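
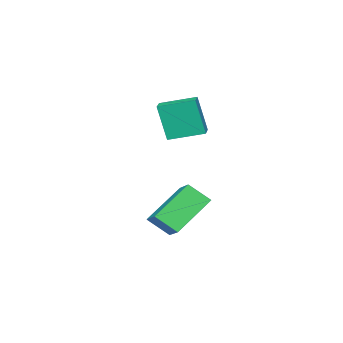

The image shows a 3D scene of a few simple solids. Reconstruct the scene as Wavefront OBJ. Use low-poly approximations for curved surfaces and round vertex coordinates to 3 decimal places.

v -1.406 0.62 -2.383
v -1.035 -0.162 -1.641
v -0.796 1.419 -1.846
v -0.425 0.637 -1.103
v 0.185 0.223 -3.597
v 0.556 -0.559 -2.854
v 0.795 1.022 -3.059
v 1.166 0.24 -2.317
v -1.954 -1.289 0.59
v -1.881 -1.719 2.233
v -2.696 -0.036 0.951
v -2.624 -0.467 2.594
v -1.216 -0.873 0.666
v -1.144 -1.304 2.309
v -1.959 0.379 1.027
v -1.886 -0.051 2.67
f 2 4 1
f 5 2 1
f 1 4 3
f 3 5 1
f 2 8 4
f 6 2 5
f 6 8 2
f 4 8 3
f 7 5 3
f 3 8 7
f 7 6 5
f 8 6 7
f 10 12 9
f 13 10 9
f 9 12 11
f 11 13 9
f 10 16 12
f 14 10 13
f 14 16 10
f 12 16 11
f 15 13 11
f 11 16 15
f 15 14 13
f 16 14 15



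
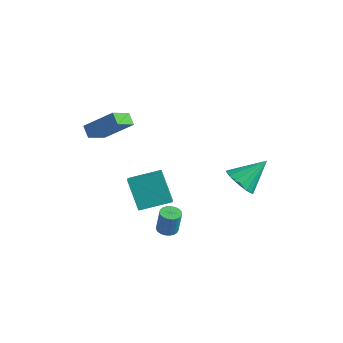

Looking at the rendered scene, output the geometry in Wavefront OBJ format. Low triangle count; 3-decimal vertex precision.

v -4.089 -1.735 1.441
v -3.925 -3.03 2.18
v -4.738 -1.528 1.949
v -4.573 -2.823 2.688
v -2.707 -0.777 2.812
v -2.542 -2.072 3.551
v -3.355 -0.57 3.32
v -3.191 -1.865 4.059
v -0.065 -0.701 -4.581
v 0.481 -1.007 -4.652
v 0.711 -0.945 -3.15
v 0.165 -0.639 -3.079
v 0.556 -0.757 -4.673
v 0.786 -0.695 -3.172
v 0.523 -0.497 -4.679
v 0.753 -0.435 -3.178
v 0.388 -0.273 -4.668
v 0.619 -0.21 -3.167
v 0.176 -0.122 -4.642
v 0.406 -0.06 -3.14
v -0.079 -0.072 -4.605
v 0.151 -0.009 -3.103
v -0.331 -0.13 -4.564
v -0.101 -0.068 -3.062
v -0.537 -0.287 -4.525
v -0.307 -0.225 -3.024
v -0.661 -0.516 -4.497
v -0.431 -0.454 -2.996
v -0.683 -0.777 -4.483
v -0.453 -0.715 -2.982
v -0.597 -1.024 -4.486
v -0.367 -0.962 -2.984
v -0.42 -1.216 -4.505
v -0.19 -1.154 -3.004
v -0.181 -1.319 -4.537
v 0.049 -1.257 -3.036
v 0.078 -1.315 -4.577
v 0.308 -1.252 -3.076
v 0.312 -1.204 -4.618
v 0.542 -1.142 -3.116
v -4.59 0.304 -3.393
v -3.991 -0.225 -2.98
v -3.509 1.931 -2.878
v -2.91 1.402 -2.464
v -3.45 0.138 -5.256
v -2.851 -0.391 -4.842
v -2.369 1.765 -4.74
v -1.77 1.236 -4.327
v 1.71 3.119 -1.543
v 2.426 2.458 -1.099
v 2.27 4.641 -0.177
v 2.678 2.673 -1.442
v 2.738 2.976 -1.804
v 2.594 3.307 -2.115
v 2.276 3.601 -2.312
v 1.845 3.799 -2.357
v 1.388 3.863 -2.24
v 0.994 3.779 -1.986
v 0.743 3.564 -1.643
v 0.683 3.261 -1.281
v 0.826 2.93 -0.97
v 1.145 2.636 -0.773
v 1.575 2.438 -0.728
v 2.033 2.375 -0.845
f 2 4 1
f 5 2 1
f 1 4 3
f 3 5 1
f 2 8 4
f 6 2 5
f 6 8 2
f 4 8 3
f 7 5 3
f 3 8 7
f 7 6 5
f 8 6 7
f 10 9 13
f 10 13 11
f 11 13 14
f 11 14 12
f 13 9 15
f 13 15 14
f 14 15 16
f 14 16 12
f 15 9 17
f 15 17 16
f 16 17 18
f 16 18 12
f 17 9 19
f 17 19 18
f 18 19 20
f 18 20 12
f 19 9 21
f 19 21 20
f 20 21 22
f 20 22 12
f 21 9 23
f 21 23 22
f 22 23 24
f 22 24 12
f 23 9 25
f 23 25 24
f 24 25 26
f 24 26 12
f 25 9 27
f 25 27 26
f 26 27 28
f 26 28 12
f 27 9 29
f 27 29 28
f 28 29 30
f 28 30 12
f 29 9 31
f 29 31 30
f 30 31 32
f 30 32 12
f 31 9 33
f 31 33 32
f 32 33 34
f 32 34 12
f 33 9 35
f 33 35 34
f 34 35 36
f 34 36 12
f 35 9 37
f 35 37 36
f 36 37 38
f 36 38 12
f 37 9 39
f 37 39 38
f 38 39 40
f 38 40 12
f 39 9 10
f 39 10 40
f 40 10 11
f 40 11 12
f 42 44 41
f 45 42 41
f 41 44 43
f 43 45 41
f 42 48 44
f 46 42 45
f 46 48 42
f 44 48 43
f 47 45 43
f 43 48 47
f 47 46 45
f 48 46 47
f 50 49 52
f 50 52 51
f 52 49 53
f 52 53 51
f 53 49 54
f 53 54 51
f 54 49 55
f 54 55 51
f 55 49 56
f 55 56 51
f 56 49 57
f 56 57 51
f 57 49 58
f 57 58 51
f 58 49 59
f 58 59 51
f 59 49 60
f 59 60 51
f 60 49 61
f 60 61 51
f 61 49 62
f 61 62 51
f 62 49 63
f 62 63 51
f 63 49 64
f 63 64 51
f 64 49 50
f 64 50 51



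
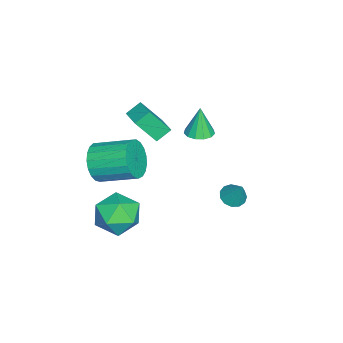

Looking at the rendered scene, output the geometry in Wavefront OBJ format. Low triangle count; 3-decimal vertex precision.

v -2.072 -1.517 -1.558
v -1.804 -2.398 -0.311
v -2.554 -0.999 -1.088
v -2.287 -1.88 0.159
v -1.113 -0.86 -1.299
v -0.846 -1.741 -0.052
v -1.596 -0.342 -0.829
v -1.328 -1.223 0.418
v -1 1.03 -0.208
v -0.347 1.002 -0.117
v -1.2 1.01 1.228
v -0.436 1.363 -0.125
v -0.705 1.618 -0.159
v -1.067 1.686 -0.209
v -1.408 1.546 -0.258
v -1.619 1.242 -0.292
v -1.634 0.87 -0.299
v -1.447 0.549 -0.277
v -1.118 0.381 -0.233
v -0.752 0.418 -0.182
v -0.464 0.65 -0.138
v 2.615 3.293 -0.77
v 3.143 3.343 -1.005
v 3.045 3.747 0.29
v 2.989 3.625 -1.064
v 2.716 3.802 -1.029
v 2.412 3.817 -0.912
v 2.171 3.666 -0.749
v 2.072 3.397 -0.594
v 2.145 3.094 -0.494
v 2.368 2.855 -0.482
v 2.668 2.755 -0.561
v 2.952 2.826 -0.706
v 3.129 3.045 -0.872
v 2.373 -1.208 -2.59
v 3.18 -0.528 -2.949
v 3.6 -2.212 -1.731
v 4.407 -1.532 -2.09
v 3.669 -1.172 -1.337
v 2.911 -0.551 -1.868
v 3.869 -2.189 -2.812
v 3.111 -1.568 -3.343
v 4.105 -1.134 -3.086
v 3.981 -0.506 -2.174
v 2.799 -2.234 -2.506
v 2.675 -1.606 -1.594
v 2.268 -2.483 -0.153
v 2.627 -2.805 0.676
v 2.672 -1.139 1.303
v 2.312 -0.817 0.473
v 2.958 -2.734 0.465
v 3.003 -1.068 1.091
v 3.17 -2.619 0.146
v 3.214 -0.954 0.773
v 3.225 -2.481 -0.225
v 3.27 -0.816 0.402
v 3.115 -2.344 -0.583
v 3.16 -0.678 0.044
v 2.858 -2.23 -0.867
v 2.903 -0.565 -0.24
v 2.5 -2.16 -1.027
v 2.544 -0.495 -0.401
v 2.101 -2.146 -1.037
v 2.145 -0.48 -0.41
v 1.731 -2.19 -0.893
v 1.775 -0.524 -0.267
v 1.454 -2.285 -0.622
v 1.498 -0.619 0.005
v 1.317 -2.414 -0.27
v 1.362 -0.748 0.357
v 1.345 -2.554 0.103
v 1.39 -0.889 0.729
v 1.533 -2.683 0.431
v 1.577 -1.017 1.057
v 1.847 -2.777 0.658
v 1.892 -1.111 1.285
v 2.234 -2.82 0.745
v 2.279 -1.154 1.372
f 2 4 1
f 5 2 1
f 1 4 3
f 3 5 1
f 2 8 4
f 6 2 5
f 6 8 2
f 4 8 3
f 7 5 3
f 3 8 7
f 7 6 5
f 8 6 7
f 10 9 12
f 10 12 11
f 12 9 13
f 12 13 11
f 13 9 14
f 13 14 11
f 14 9 15
f 14 15 11
f 15 9 16
f 15 16 11
f 16 9 17
f 16 17 11
f 17 9 18
f 17 18 11
f 18 9 19
f 18 19 11
f 19 9 20
f 19 20 11
f 20 9 21
f 20 21 11
f 21 9 10
f 21 10 11
f 23 22 25
f 23 25 24
f 25 22 26
f 25 26 24
f 26 22 27
f 26 27 24
f 27 22 28
f 27 28 24
f 28 22 29
f 28 29 24
f 29 22 30
f 29 30 24
f 30 22 31
f 30 31 24
f 31 22 32
f 31 32 24
f 32 22 33
f 32 33 24
f 33 22 34
f 33 34 24
f 34 22 23
f 34 23 24
f 35 46 40
f 35 40 36
f 35 36 42
f 35 42 45
f 35 45 46
f 36 40 44
f 40 46 39
f 46 45 37
f 45 42 41
f 42 36 43
f 38 44 39
f 38 39 37
f 38 37 41
f 38 41 43
f 38 43 44
f 39 44 40
f 37 39 46
f 41 37 45
f 43 41 42
f 44 43 36
f 48 47 51
f 48 51 49
f 49 51 52
f 49 52 50
f 51 47 53
f 51 53 52
f 52 53 54
f 52 54 50
f 53 47 55
f 53 55 54
f 54 55 56
f 54 56 50
f 55 47 57
f 55 57 56
f 56 57 58
f 56 58 50
f 57 47 59
f 57 59 58
f 58 59 60
f 58 60 50
f 59 47 61
f 59 61 60
f 60 61 62
f 60 62 50
f 61 47 63
f 61 63 62
f 62 63 64
f 62 64 50
f 63 47 65
f 63 65 64
f 64 65 66
f 64 66 50
f 65 47 67
f 65 67 66
f 66 67 68
f 66 68 50
f 67 47 69
f 67 69 68
f 68 69 70
f 68 70 50
f 69 47 71
f 69 71 70
f 70 71 72
f 70 72 50
f 71 47 73
f 71 73 72
f 72 73 74
f 72 74 50
f 73 47 75
f 73 75 74
f 74 75 76
f 74 76 50
f 75 47 77
f 75 77 76
f 76 77 78
f 76 78 50
f 77 47 48
f 77 48 78
f 78 48 49
f 78 49 50



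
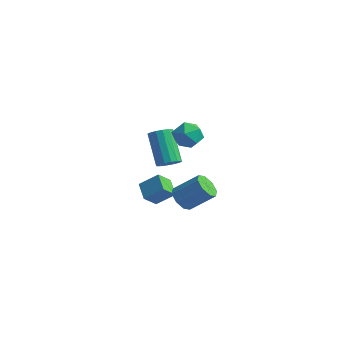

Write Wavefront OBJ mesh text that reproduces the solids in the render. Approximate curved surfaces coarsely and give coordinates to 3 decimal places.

v 2.238 -3.021 -0.579
v 2.793 -3.522 -0.801
v 3.877 -2.801 0.277
v 3.322 -2.299 0.499
v 2.789 -3.024 -1.131
v 3.873 -2.303 -0.053
v 2.463 -2.524 -1.137
v 3.547 -1.803 -0.059
v 2.005 -2.315 -0.816
v 3.089 -1.594 0.261
v 1.683 -2.519 -0.357
v 2.767 -1.798 0.721
v 1.687 -3.017 -0.027
v 2.771 -2.296 1.051
v 2.013 -3.517 -0.021
v 3.097 -2.796 1.057
v 2.471 -3.726 -0.341
v 3.555 -3.005 0.736
v -1.778 -1.186 -3.123
v -2.646 -0.566 -2.643
v -1.62 -0.365 -3.899
v -2.488 0.255 -3.419
v -0.912 -0.595 -2.321
v -1.78 0.025 -1.841
v -0.754 0.226 -3.097
v -1.622 0.846 -2.617
v 2.15 -1.73 4.257
v 2.781 -1.897 3.631
v 1.659 -3.103 4.129
v 2.29 -3.27 3.503
v 2.531 -3.139 4.365
v 2.835 -2.291 4.444
v 1.605 -2.709 3.316
v 1.909 -1.861 3.395
v 2.445 -2.503 3.05
v 3.017 -2.768 3.698
v 1.423 -2.232 4.062
v 1.995 -2.497 4.71
v 1.47 -3.055 1.762
v 1.871 -3.372 2.196
v 0.731 -2.662 3.771
v 0.33 -2.345 3.338
v 2.012 -3.057 2.156
v 0.872 -2.347 3.731
v 2.008 -2.742 2.011
v 0.868 -2.032 3.586
v 1.86 -2.511 1.799
v 0.719 -1.801 3.374
v 1.607 -2.426 1.578
v 0.467 -1.716 3.153
v 1.317 -2.509 1.406
v 0.177 -1.799 2.981
v 1.069 -2.738 1.329
v -0.071 -2.028 2.904
v 0.928 -3.053 1.369
v -0.212 -2.343 2.944
v 0.932 -3.368 1.514
v -0.208 -2.658 3.089
v 1.081 -3.599 1.726
v -0.06 -2.889 3.301
v 1.333 -3.684 1.947
v 0.193 -2.974 3.522
v 1.623 -3.601 2.119
v 0.483 -2.891 3.694
f 2 1 5
f 2 5 3
f 3 5 6
f 3 6 4
f 5 1 7
f 5 7 6
f 6 7 8
f 6 8 4
f 7 1 9
f 7 9 8
f 8 9 10
f 8 10 4
f 9 1 11
f 9 11 10
f 10 11 12
f 10 12 4
f 11 1 13
f 11 13 12
f 12 13 14
f 12 14 4
f 13 1 15
f 13 15 14
f 14 15 16
f 14 16 4
f 15 1 17
f 15 17 16
f 16 17 18
f 16 18 4
f 17 1 2
f 17 2 18
f 18 2 3
f 18 3 4
f 20 22 19
f 23 20 19
f 19 22 21
f 21 23 19
f 20 26 22
f 24 20 23
f 24 26 20
f 22 26 21
f 25 23 21
f 21 26 25
f 25 24 23
f 26 24 25
f 27 38 32
f 27 32 28
f 27 28 34
f 27 34 37
f 27 37 38
f 28 32 36
f 32 38 31
f 38 37 29
f 37 34 33
f 34 28 35
f 30 36 31
f 30 31 29
f 30 29 33
f 30 33 35
f 30 35 36
f 31 36 32
f 29 31 38
f 33 29 37
f 35 33 34
f 36 35 28
f 40 39 43
f 40 43 41
f 41 43 44
f 41 44 42
f 43 39 45
f 43 45 44
f 44 45 46
f 44 46 42
f 45 39 47
f 45 47 46
f 46 47 48
f 46 48 42
f 47 39 49
f 47 49 48
f 48 49 50
f 48 50 42
f 49 39 51
f 49 51 50
f 50 51 52
f 50 52 42
f 51 39 53
f 51 53 52
f 52 53 54
f 52 54 42
f 53 39 55
f 53 55 54
f 54 55 56
f 54 56 42
f 55 39 57
f 55 57 56
f 56 57 58
f 56 58 42
f 57 39 59
f 57 59 58
f 58 59 60
f 58 60 42
f 59 39 61
f 59 61 60
f 60 61 62
f 60 62 42
f 61 39 63
f 61 63 62
f 62 63 64
f 62 64 42
f 63 39 40
f 63 40 64
f 64 40 41
f 64 41 42



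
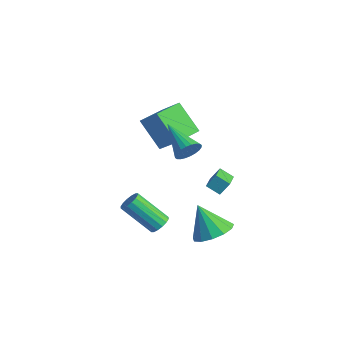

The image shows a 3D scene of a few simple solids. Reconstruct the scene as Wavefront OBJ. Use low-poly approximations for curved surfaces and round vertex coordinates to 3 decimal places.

v 2.687 -2.314 3.009
v 2.924 -2.615 3.607
v 0.873 -2.186 3.791
v 2.966 -2.347 3.661
v 2.966 -2.074 3.617
v 2.923 -1.837 3.479
v 2.845 -1.673 3.27
v 2.742 -1.606 3.022
v 2.632 -1.647 2.771
v 2.529 -1.79 2.557
v 2.451 -2.012 2.411
v 2.409 -2.281 2.357
v 2.409 -2.554 2.402
v 2.451 -2.791 2.539
v 2.53 -2.955 2.748
v 2.632 -3.021 2.997
v 2.743 -2.98 3.247
v 2.845 -2.838 3.462
v 2.552 -0.711 -3.708
v 3.498 -0.797 -3.174
v 1.648 -0.989 -2.152
v 3.343 -0.203 -3.157
v 2.937 0.23 -3.315
v 2.409 0.364 -3.598
v 1.926 0.157 -3.915
v 1.641 -0.325 -4.167
v 1.646 -0.93 -4.273
v 1.938 -1.465 -4.199
v 2.425 -1.761 -3.97
v 2.952 -1.723 -3.657
v 3.352 -1.364 -3.36
v 0.414 0.691 -1.753
v 0.575 1.166 -1.091
v 1.02 1.072 -2.173
v 1.181 1.547 -1.511
v 1.299 -0.227 -1.309
v 1.46 0.248 -0.647
v 1.905 0.154 -1.729
v 2.066 0.629 -1.067
v -3.061 -1.033 1.231
v -1.875 -0.849 2.364
v -3.321 0.505 1.254
v -2.136 0.689 2.386
v -1.744 -0.789 -0.186
v -0.559 -0.605 0.946
v -2.005 0.749 -0.164
v -0.819 0.933 0.969
v 0.42 -2.33 -3.781
v 0.671 -1.995 -3.35
v -0.55 -2.935 -1.909
v -0.8 -3.27 -2.339
v 0.427 -1.83 -3.449
v -0.794 -2.77 -2.008
v 0.181 -1.799 -3.637
v -1.04 -2.739 -2.195
v -0 -1.91 -3.863
v -1.221 -2.85 -2.422
v -0.069 -2.134 -4.067
v -1.29 -3.074 -2.626
v -0.007 -2.41 -4.195
v -1.227 -3.35 -2.753
v 0.17 -2.665 -4.211
v -1.051 -3.605 -2.77
v 0.414 -2.83 -4.112
v -0.807 -3.77 -2.671
v 0.66 -2.861 -3.925
v -0.561 -3.801 -2.483
v 0.841 -2.75 -3.698
v -0.38 -3.69 -2.257
v 0.91 -2.526 -3.494
v -0.311 -3.466 -2.053
v 0.847 -2.25 -3.367
v -0.373 -3.19 -1.925
f 2 1 4
f 2 4 3
f 4 1 5
f 4 5 3
f 5 1 6
f 5 6 3
f 6 1 7
f 6 7 3
f 7 1 8
f 7 8 3
f 8 1 9
f 8 9 3
f 9 1 10
f 9 10 3
f 10 1 11
f 10 11 3
f 11 1 12
f 11 12 3
f 12 1 13
f 12 13 3
f 13 1 14
f 13 14 3
f 14 1 15
f 14 15 3
f 15 1 16
f 15 16 3
f 16 1 17
f 16 17 3
f 17 1 18
f 17 18 3
f 18 1 2
f 18 2 3
f 20 19 22
f 20 22 21
f 22 19 23
f 22 23 21
f 23 19 24
f 23 24 21
f 24 19 25
f 24 25 21
f 25 19 26
f 25 26 21
f 26 19 27
f 26 27 21
f 27 19 28
f 27 28 21
f 28 19 29
f 28 29 21
f 29 19 30
f 29 30 21
f 30 19 31
f 30 31 21
f 31 19 20
f 31 20 21
f 33 35 32
f 36 33 32
f 32 35 34
f 34 36 32
f 33 39 35
f 37 33 36
f 37 39 33
f 35 39 34
f 38 36 34
f 34 39 38
f 38 37 36
f 39 37 38
f 41 43 40
f 44 41 40
f 40 43 42
f 42 44 40
f 41 47 43
f 45 41 44
f 45 47 41
f 43 47 42
f 46 44 42
f 42 47 46
f 46 45 44
f 47 45 46
f 49 48 52
f 49 52 50
f 50 52 53
f 50 53 51
f 52 48 54
f 52 54 53
f 53 54 55
f 53 55 51
f 54 48 56
f 54 56 55
f 55 56 57
f 55 57 51
f 56 48 58
f 56 58 57
f 57 58 59
f 57 59 51
f 58 48 60
f 58 60 59
f 59 60 61
f 59 61 51
f 60 48 62
f 60 62 61
f 61 62 63
f 61 63 51
f 62 48 64
f 62 64 63
f 63 64 65
f 63 65 51
f 64 48 66
f 64 66 65
f 65 66 67
f 65 67 51
f 66 48 68
f 66 68 67
f 67 68 69
f 67 69 51
f 68 48 70
f 68 70 69
f 69 70 71
f 69 71 51
f 70 48 72
f 70 72 71
f 71 72 73
f 71 73 51
f 72 48 49
f 72 49 73
f 73 49 50
f 73 50 51



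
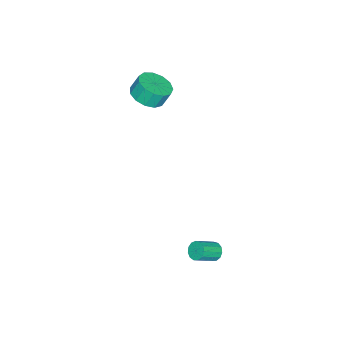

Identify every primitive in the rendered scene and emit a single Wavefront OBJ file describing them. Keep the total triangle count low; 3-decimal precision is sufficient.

v -1.863 -3.784 3.48
v -0.839 -3.973 3.834
v -1.113 -3.546 4.855
v -2.137 -3.356 4.5
v -0.838 -3.401 3.595
v -1.112 -2.974 4.615
v -1.162 -2.951 3.319
v -1.436 -2.524 4.34
v -1.709 -2.765 3.094
v -1.983 -2.338 4.115
v -2.305 -2.902 2.992
v -2.579 -2.475 4.012
v -2.76 -3.32 3.044
v -3.034 -2.892 4.065
v -2.931 -3.884 3.235
v -3.205 -3.457 4.256
v -2.762 -4.417 3.503
v -3.036 -3.989 4.524
v -2.308 -4.749 3.764
v -2.582 -4.321 4.785
v -1.713 -4.774 3.935
v -1.987 -4.346 4.955
v -1.165 -4.485 3.961
v -1.439 -4.057 4.981
v 2.869 2.705 -3.907
v 3.278 2.772 -4.368
v 4.3 2.143 -3.554
v 3.891 2.075 -3.093
v 3.301 3.061 -4.173
v 4.322 2.432 -3.359
v 3.186 3.237 -3.894
v 4.208 2.608 -3.079
v 2.971 3.244 -3.619
v 3.993 2.615 -2.804
v 2.724 3.079 -3.435
v 3.745 2.45 -2.621
v 2.522 2.796 -3.402
v 3.544 2.167 -2.587
v 2.431 2.483 -3.529
v 3.453 1.854 -2.714
v 2.479 2.241 -3.776
v 3.5 1.612 -2.961
v 2.651 2.146 -4.065
v 3.672 1.517 -3.25
v 2.892 2.228 -4.304
v 3.913 1.599 -3.489
v 3.126 2.462 -4.417
v 4.147 1.833 -3.602
f 2 1 5
f 2 5 3
f 3 5 6
f 3 6 4
f 5 1 7
f 5 7 6
f 6 7 8
f 6 8 4
f 7 1 9
f 7 9 8
f 8 9 10
f 8 10 4
f 9 1 11
f 9 11 10
f 10 11 12
f 10 12 4
f 11 1 13
f 11 13 12
f 12 13 14
f 12 14 4
f 13 1 15
f 13 15 14
f 14 15 16
f 14 16 4
f 15 1 17
f 15 17 16
f 16 17 18
f 16 18 4
f 17 1 19
f 17 19 18
f 18 19 20
f 18 20 4
f 19 1 21
f 19 21 20
f 20 21 22
f 20 22 4
f 21 1 23
f 21 23 22
f 22 23 24
f 22 24 4
f 23 1 2
f 23 2 24
f 24 2 3
f 24 3 4
f 26 25 29
f 26 29 27
f 27 29 30
f 27 30 28
f 29 25 31
f 29 31 30
f 30 31 32
f 30 32 28
f 31 25 33
f 31 33 32
f 32 33 34
f 32 34 28
f 33 25 35
f 33 35 34
f 34 35 36
f 34 36 28
f 35 25 37
f 35 37 36
f 36 37 38
f 36 38 28
f 37 25 39
f 37 39 38
f 38 39 40
f 38 40 28
f 39 25 41
f 39 41 40
f 40 41 42
f 40 42 28
f 41 25 43
f 41 43 42
f 42 43 44
f 42 44 28
f 43 25 45
f 43 45 44
f 44 45 46
f 44 46 28
f 45 25 47
f 45 47 46
f 46 47 48
f 46 48 28
f 47 25 26
f 47 26 48
f 48 26 27
f 48 27 28



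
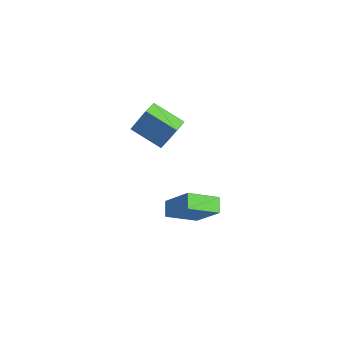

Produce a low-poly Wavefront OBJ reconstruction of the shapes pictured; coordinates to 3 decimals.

v -0.064 0.596 -3.552
v -0.266 -1.023 -2.77
v 1.302 1.143 -2.068
v 1.1 -0.476 -1.285
v 0.64 0.256 -4.075
v 0.438 -1.363 -3.292
v 2.006 0.803 -2.59
v 1.804 -0.816 -1.808
v -1.829 -1.688 2.443
v -1.188 -1.177 4.034
v -0.552 -0.681 1.604
v 0.09 -0.17 3.195
v -1.29 -2.37 2.445
v -0.648 -1.859 4.036
v -0.012 -1.363 1.606
v 0.629 -0.852 3.197
f 2 4 1
f 5 2 1
f 1 4 3
f 3 5 1
f 2 8 4
f 6 2 5
f 6 8 2
f 4 8 3
f 7 5 3
f 3 8 7
f 7 6 5
f 8 6 7
f 10 12 9
f 13 10 9
f 9 12 11
f 11 13 9
f 10 16 12
f 14 10 13
f 14 16 10
f 12 16 11
f 15 13 11
f 11 16 15
f 15 14 13
f 16 14 15



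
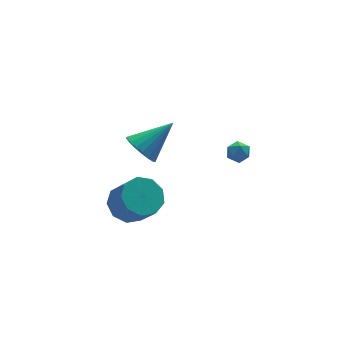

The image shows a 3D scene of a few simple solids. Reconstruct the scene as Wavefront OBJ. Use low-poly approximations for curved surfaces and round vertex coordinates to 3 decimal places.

v -0.433 1.089 -0.104
v 0.099 0.706 -0.791
v 1.253 1.191 1.144
v 0.131 1.12 -0.868
v 0.051 1.529 -0.793
v -0.125 1.85 -0.582
v -0.362 2.021 -0.276
v -0.612 2.007 0.064
v -0.828 1.811 0.371
v -0.965 1.473 0.584
v -0.997 1.058 0.66
v -0.917 0.65 0.586
v -0.741 0.329 0.375
v -0.505 0.158 0.069
v -0.254 0.172 -0.272
v -0.038 0.367 -0.578
v 3.284 -0.331 -0.175
v 3.883 -0.137 -0.127
v 3.557 -1.003 -0.893
v 4.156 -0.809 -0.845
v 3.889 -1.129 -0.371
v 3.72 -0.713 0.073
v 3.72 -0.427 -1.093
v 3.551 -0.011 -0.649
v 4.152 -0.197 -0.695
v 4.257 -0.631 -0.249
v 3.183 -0.509 -0.771
v 3.288 -0.943 -0.325
v -2.305 -1.774 -0.855
v -1.472 -2.171 -1.335
v -1.202 -3.163 -0.044
v -2.035 -2.766 0.435
v -1.282 -1.609 -0.942
v -1.012 -2.601 0.348
v -1.57 -1.124 -0.509
v -1.301 -2.116 0.781
v -2.203 -0.943 -0.238
v -1.933 -1.935 1.053
v -2.883 -1.151 -0.256
v -2.613 -2.143 1.035
v -3.292 -1.65 -0.554
v -3.023 -2.642 0.737
v -3.24 -2.207 -0.993
v -2.971 -3.199 0.297
v -2.75 -2.562 -1.368
v -2.48 -3.554 -0.077
v -2.052 -2.547 -1.503
v -1.782 -3.54 -0.212
f 2 1 4
f 2 4 3
f 4 1 5
f 4 5 3
f 5 1 6
f 5 6 3
f 6 1 7
f 6 7 3
f 7 1 8
f 7 8 3
f 8 1 9
f 8 9 3
f 9 1 10
f 9 10 3
f 10 1 11
f 10 11 3
f 11 1 12
f 11 12 3
f 12 1 13
f 12 13 3
f 13 1 14
f 13 14 3
f 14 1 15
f 14 15 3
f 15 1 16
f 15 16 3
f 16 1 2
f 16 2 3
f 17 28 22
f 17 22 18
f 17 18 24
f 17 24 27
f 17 27 28
f 18 22 26
f 22 28 21
f 28 27 19
f 27 24 23
f 24 18 25
f 20 26 21
f 20 21 19
f 20 19 23
f 20 23 25
f 20 25 26
f 21 26 22
f 19 21 28
f 23 19 27
f 25 23 24
f 26 25 18
f 30 29 33
f 30 33 31
f 31 33 34
f 31 34 32
f 33 29 35
f 33 35 34
f 34 35 36
f 34 36 32
f 35 29 37
f 35 37 36
f 36 37 38
f 36 38 32
f 37 29 39
f 37 39 38
f 38 39 40
f 38 40 32
f 39 29 41
f 39 41 40
f 40 41 42
f 40 42 32
f 41 29 43
f 41 43 42
f 42 43 44
f 42 44 32
f 43 29 45
f 43 45 44
f 44 45 46
f 44 46 32
f 45 29 47
f 45 47 46
f 46 47 48
f 46 48 32
f 47 29 30
f 47 30 48
f 48 30 31
f 48 31 32



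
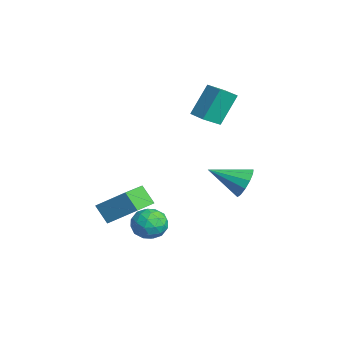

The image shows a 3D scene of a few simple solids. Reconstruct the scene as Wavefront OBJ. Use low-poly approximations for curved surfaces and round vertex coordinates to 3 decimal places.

v 2.569 2.658 0.305
v 3.313 2.661 0.829
v 1.991 1.002 1.135
v 2.952 2.917 1.089
v 2.47 3.091 1.099
v 2.019 3.127 0.858
v 1.743 3.014 0.441
v 1.729 2.789 -0.019
v 1.982 2.521 -0.377
v 2.421 2.297 -0.517
v 2.907 2.188 -0.397
v 3.286 2.227 -0.054
v 3.437 2.404 0.403
v -2.438 1.367 2.808
v -2.837 2.343 4.519
v -2.737 2.354 2.175
v -3.136 3.33 3.886
v -1.404 1.71 2.854
v -1.803 2.686 4.565
v -1.703 2.697 2.221
v -2.102 3.673 3.932
v -0.392 -3.342 -3.173
v -1.037 -3.778 -2.221
v -1.6 -2.196 -3.465
v -2.245 -2.633 -2.513
v 0.525 -2.067 -1.967
v -0.12 -2.504 -1.015
v -0.683 -0.922 -2.259
v -1.328 -1.358 -1.307
v 1.206 -1.414 -2.325
v 1.814 -1.078 -1.652
v 2.166 -2.622 -2.588
v 2.774 -2.286 -1.915
v 1.912 -2.64 -1.655
v 1.319 -1.894 -1.493
v 2.661 -1.806 -2.747
v 2.068 -1.06 -2.585
v 2.713 -1.32 -1.913
v 2.25 -1.835 -1.238
v 1.73 -1.865 -3.002
v 1.267 -2.38 -2.327
v 1.425 -1.14 -1.966
v 2.555 -2.56 -2.274
v 2.048 -2.768 -2.122
v 2.405 -2.57 -1.726
v 1.135 -1.62 -1.872
v 1.492 -1.422 -1.476
v 1.55 -2.34 -1.478
v 2.488 -2.278 -2.764
v 2.845 -2.08 -2.368
v 1.575 -1.13 -2.514
v 1.932 -0.932 -2.118
v 2.43 -1.36 -2.762
v 2.311 -1.085 -1.723
v 2.876 -1.795 -1.878
v 2.81 -1.513 -2.367
v 2.461 -1.074 -2.272
v 2.039 -1.388 -1.326
v 2.604 -2.097 -1.481
v 2.097 -2.306 -1.328
v 1.748 -1.867 -1.233
v 2.568 -1.53 -1.48
v 1.376 -1.603 -2.759
v 1.941 -2.312 -2.914
v 2.232 -1.833 -3.007
v 1.883 -1.394 -2.912
v 1.104 -1.905 -2.362
v 1.669 -2.615 -2.517
v 1.519 -2.626 -1.968
v 1.17 -2.187 -1.873
v 1.412 -2.17 -2.76
f 2 1 4
f 2 4 3
f 4 1 5
f 4 5 3
f 5 1 6
f 5 6 3
f 6 1 7
f 6 7 3
f 7 1 8
f 7 8 3
f 8 1 9
f 8 9 3
f 9 1 10
f 9 10 3
f 10 1 11
f 10 11 3
f 11 1 12
f 11 12 3
f 12 1 13
f 12 13 3
f 13 1 2
f 13 2 3
f 15 17 14
f 18 15 14
f 14 17 16
f 16 18 14
f 15 21 17
f 19 15 18
f 19 21 15
f 17 21 16
f 20 18 16
f 16 21 20
f 20 19 18
f 21 19 20
f 23 25 22
f 26 23 22
f 22 25 24
f 24 26 22
f 23 29 25
f 27 23 26
f 27 29 23
f 25 29 24
f 28 26 24
f 24 29 28
f 28 27 26
f 29 27 28
f 30 67 46
f 67 41 70
f 46 70 35
f 67 70 46
f 30 46 42
f 46 35 47
f 42 47 31
f 46 47 42
f 30 42 51
f 42 31 52
f 51 52 37
f 42 52 51
f 30 51 63
f 51 37 66
f 63 66 40
f 51 66 63
f 30 63 67
f 63 40 71
f 67 71 41
f 63 71 67
f 31 47 58
f 47 35 61
f 58 61 39
f 47 61 58
f 35 70 48
f 70 41 69
f 48 69 34
f 70 69 48
f 41 71 68
f 71 40 64
f 68 64 32
f 71 64 68
f 40 66 65
f 66 37 53
f 65 53 36
f 66 53 65
f 37 52 57
f 52 31 54
f 57 54 38
f 52 54 57
f 33 59 45
f 59 39 60
f 45 60 34
f 59 60 45
f 33 45 43
f 45 34 44
f 43 44 32
f 45 44 43
f 33 43 50
f 43 32 49
f 50 49 36
f 43 49 50
f 33 50 55
f 50 36 56
f 55 56 38
f 50 56 55
f 33 55 59
f 55 38 62
f 59 62 39
f 55 62 59
f 34 60 48
f 60 39 61
f 48 61 35
f 60 61 48
f 32 44 68
f 44 34 69
f 68 69 41
f 44 69 68
f 36 49 65
f 49 32 64
f 65 64 40
f 49 64 65
f 38 56 57
f 56 36 53
f 57 53 37
f 56 53 57
f 39 62 58
f 62 38 54
f 58 54 31
f 62 54 58



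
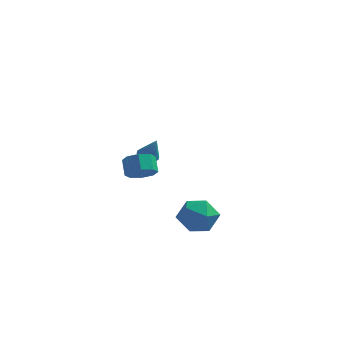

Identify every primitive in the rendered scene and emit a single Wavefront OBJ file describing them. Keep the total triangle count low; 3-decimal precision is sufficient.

v -2.995 3.983 -2.75
v -2.531 4.454 -2.855
v -2.445 3.737 -1.41
v -2.756 4.608 -2.734
v -3.028 4.639 -2.617
v -3.294 4.539 -2.526
v -3.501 4.329 -2.48
v -3.607 4.051 -2.487
v -3.593 3.759 -2.546
v -3.459 3.511 -2.646
v -3.234 3.357 -2.767
v -2.962 3.327 -2.884
v -2.696 3.427 -2.975
v -2.489 3.637 -3.021
v -2.383 3.915 -3.014
v -2.397 4.207 -2.954
v -1.832 -3.783 0.029
v -0.998 -3.551 0.114
v -1.274 -2.824 0.835
v -2.108 -3.057 0.751
v -1.314 -3.202 -0.358
v -1.589 -2.476 0.363
v -1.933 -3.194 -0.603
v -2.208 -2.467 0.119
v -2.493 -3.531 -0.477
v -2.769 -2.805 0.244
v -2.666 -4.016 -0.055
v -2.942 -3.289 0.666
v -2.351 -4.364 0.417
v -2.626 -3.638 1.138
v -1.732 -4.373 0.661
v -2.007 -3.646 1.383
v -1.171 -4.035 0.536
v -1.447 -3.309 1.257
v 0.414 -2.321 -3.702
v 1.554 -2.599 -4.07
v 0.506 -3.761 -2.33
v 1.646 -4.039 -2.698
v 1.429 -2.975 -2.119
v 1.372 -2.086 -2.967
v 0.688 -4.274 -3.433
v 0.631 -3.385 -4.281
v 1.724 -3.806 -3.904
v 2.182 -3.003 -3.092
v -0.122 -3.357 -3.308
v 0.336 -2.554 -2.496
f 2 1 4
f 2 4 3
f 4 1 5
f 4 5 3
f 5 1 6
f 5 6 3
f 6 1 7
f 6 7 3
f 7 1 8
f 7 8 3
f 8 1 9
f 8 9 3
f 9 1 10
f 9 10 3
f 10 1 11
f 10 11 3
f 11 1 12
f 11 12 3
f 12 1 13
f 12 13 3
f 13 1 14
f 13 14 3
f 14 1 15
f 14 15 3
f 15 1 16
f 15 16 3
f 16 1 2
f 16 2 3
f 18 17 21
f 18 21 19
f 19 21 22
f 19 22 20
f 21 17 23
f 21 23 22
f 22 23 24
f 22 24 20
f 23 17 25
f 23 25 24
f 24 25 26
f 24 26 20
f 25 17 27
f 25 27 26
f 26 27 28
f 26 28 20
f 27 17 29
f 27 29 28
f 28 29 30
f 28 30 20
f 29 17 31
f 29 31 30
f 30 31 32
f 30 32 20
f 31 17 33
f 31 33 32
f 32 33 34
f 32 34 20
f 33 17 18
f 33 18 34
f 34 18 19
f 34 19 20
f 35 46 40
f 35 40 36
f 35 36 42
f 35 42 45
f 35 45 46
f 36 40 44
f 40 46 39
f 46 45 37
f 45 42 41
f 42 36 43
f 38 44 39
f 38 39 37
f 38 37 41
f 38 41 43
f 38 43 44
f 39 44 40
f 37 39 46
f 41 37 45
f 43 41 42
f 44 43 36



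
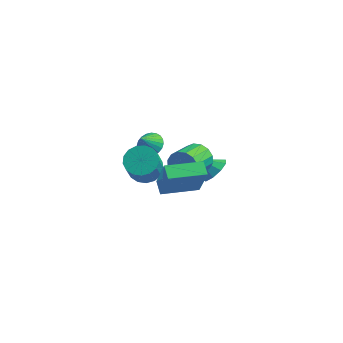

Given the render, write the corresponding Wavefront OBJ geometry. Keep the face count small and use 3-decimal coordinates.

v 0.048 2.032 0.938
v 0.609 2.35 1.301
v -0.208 1.408 1.882
v 0.393 2.531 1.362
v 0.124 2.636 1.359
v -0.157 2.65 1.291
v -0.406 2.569 1.17
v -0.586 2.406 1.013
v -0.669 2.187 0.845
v -0.643 1.944 0.691
v -0.512 1.714 0.575
v -0.296 1.533 0.514
v -0.027 1.428 0.518
v 0.253 1.415 0.586
v 0.503 1.496 0.707
v 0.683 1.658 0.864
v 0.766 1.878 1.032
v 0.74 2.121 1.185
v 2.895 3.639 -1.56
v 3.431 3.805 -0.908
v 2.105 3.601 -0.9
v 3.222 4.308 -1.13
v 2.86 4.498 -1.554
v 2.514 4.285 -1.98
v 2.347 3.77 -2.209
v 2.436 3.193 -2.135
v 2.74 2.825 -1.791
v 3.117 2.837 -1.339
v 3.389 3.225 -0.99
v 0.778 -0.176 1.25
v 1.644 -0.301 1.087
v 1.788 -1.15 2.507
v 0.922 -1.024 2.67
v 1.633 0.064 1.307
v 1.777 -0.785 2.726
v 1.427 0.374 1.513
v 1.571 -0.475 2.933
v 1.072 0.558 1.659
v 1.216 -0.29 3.079
v 0.649 0.574 1.712
v 0.793 -0.274 3.131
v 0.256 0.419 1.658
v 0.4 -0.43 3.078
v -0.017 0.127 1.512
v 0.127 -0.722 2.931
v -0.108 -0.234 1.305
v 0.036 -1.083 2.725
v 0.004 -0.582 1.086
v 0.147 -1.431 2.505
v 0.293 -0.837 0.904
v 0.437 -1.685 2.324
v 0.693 -0.94 0.802
v 0.837 -1.788 2.222
v 1.113 -0.868 0.802
v 1.257 -1.717 2.222
v 1.456 -0.638 0.905
v 1.6 -1.486 2.325
v 2.352 2.702 0.159
v 2.831 2.879 0.863
v 2.608 1.415 1.384
v 2.128 1.238 0.681
v 2.41 2.985 0.98
v 2.187 1.521 1.501
v 1.972 3.015 0.877
v 1.749 1.551 1.398
v 1.637 2.961 0.582
v 1.413 1.497 1.103
v 1.492 2.838 0.173
v 1.269 1.374 0.695
v 1.578 2.678 -0.239
v 1.355 1.214 0.282
v 1.872 2.525 -0.544
v 1.649 1.061 -0.023
v 2.293 2.419 -0.661
v 2.07 0.955 -0.14
v 2.731 2.389 -0.558
v 2.508 0.925 -0.037
v 3.067 2.443 -0.263
v 2.843 0.979 0.258
v 3.211 2.566 0.145
v 2.988 1.102 0.667
v 3.125 2.726 0.558
v 2.902 1.262 1.079
v 2.439 -2.645 3.067
v 3.021 -3.067 4.869
v 3.907 -1.438 2.877
v 4.489 -1.86 4.678
v 2.891 -3.24 2.782
v 3.473 -3.662 4.583
v 4.359 -2.033 2.591
v 4.941 -2.455 4.393
f 2 1 4
f 2 4 3
f 4 1 5
f 4 5 3
f 5 1 6
f 5 6 3
f 6 1 7
f 6 7 3
f 7 1 8
f 7 8 3
f 8 1 9
f 8 9 3
f 9 1 10
f 9 10 3
f 10 1 11
f 10 11 3
f 11 1 12
f 11 12 3
f 12 1 13
f 12 13 3
f 13 1 14
f 13 14 3
f 14 1 15
f 14 15 3
f 15 1 16
f 15 16 3
f 16 1 17
f 16 17 3
f 17 1 18
f 17 18 3
f 18 1 2
f 18 2 3
f 20 19 22
f 20 22 21
f 22 19 23
f 22 23 21
f 23 19 24
f 23 24 21
f 24 19 25
f 24 25 21
f 25 19 26
f 25 26 21
f 26 19 27
f 26 27 21
f 27 19 28
f 27 28 21
f 28 19 29
f 28 29 21
f 29 19 20
f 29 20 21
f 31 30 34
f 31 34 32
f 32 34 35
f 32 35 33
f 34 30 36
f 34 36 35
f 35 36 37
f 35 37 33
f 36 30 38
f 36 38 37
f 37 38 39
f 37 39 33
f 38 30 40
f 38 40 39
f 39 40 41
f 39 41 33
f 40 30 42
f 40 42 41
f 41 42 43
f 41 43 33
f 42 30 44
f 42 44 43
f 43 44 45
f 43 45 33
f 44 30 46
f 44 46 45
f 45 46 47
f 45 47 33
f 46 30 48
f 46 48 47
f 47 48 49
f 47 49 33
f 48 30 50
f 48 50 49
f 49 50 51
f 49 51 33
f 50 30 52
f 50 52 51
f 51 52 53
f 51 53 33
f 52 30 54
f 52 54 53
f 53 54 55
f 53 55 33
f 54 30 56
f 54 56 55
f 55 56 57
f 55 57 33
f 56 30 31
f 56 31 57
f 57 31 32
f 57 32 33
f 59 58 62
f 59 62 60
f 60 62 63
f 60 63 61
f 62 58 64
f 62 64 63
f 63 64 65
f 63 65 61
f 64 58 66
f 64 66 65
f 65 66 67
f 65 67 61
f 66 58 68
f 66 68 67
f 67 68 69
f 67 69 61
f 68 58 70
f 68 70 69
f 69 70 71
f 69 71 61
f 70 58 72
f 70 72 71
f 71 72 73
f 71 73 61
f 72 58 74
f 72 74 73
f 73 74 75
f 73 75 61
f 74 58 76
f 74 76 75
f 75 76 77
f 75 77 61
f 76 58 78
f 76 78 77
f 77 78 79
f 77 79 61
f 78 58 80
f 78 80 79
f 79 80 81
f 79 81 61
f 80 58 82
f 80 82 81
f 81 82 83
f 81 83 61
f 82 58 59
f 82 59 83
f 83 59 60
f 83 60 61
f 85 87 84
f 88 85 84
f 84 87 86
f 86 88 84
f 85 91 87
f 89 85 88
f 89 91 85
f 87 91 86
f 90 88 86
f 86 91 90
f 90 89 88
f 91 89 90



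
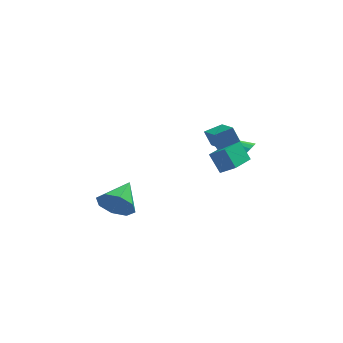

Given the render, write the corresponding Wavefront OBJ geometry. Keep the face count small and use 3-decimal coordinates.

v 2.636 -0.656 1.473
v 3.344 -0.902 1.934
v 3.392 0.974 1.181
v 4.1 0.728 1.642
v 3.14 -1.068 0.478
v 3.848 -1.314 0.939
v 3.896 0.562 0.186
v 4.604 0.316 0.647
v 3.164 -2.742 2.953
v 2.832 -2.598 3.744
v 2.716 -1.493 2.538
v 2.384 -1.349 3.33
v 3.996 -2.351 3.23
v 3.664 -2.207 4.022
v 3.548 -1.102 2.816
v 3.216 -0.958 3.607
v 4.329 2.615 -0.383
v 4.849 2.443 0.465
v 2.651 3.285 0.783
v 4.947 2.817 0.39
v 4.95 3.161 0.198
v 4.859 3.422 -0.084
v 4.687 3.56 -0.41
v 4.46 3.554 -0.733
v 4.214 3.405 -1.002
v 3.985 3.136 -1.177
v 3.809 2.788 -1.231
v 3.711 2.413 -1.156
v 3.708 2.07 -0.963
v 3.8 1.809 -0.682
v 3.971 1.671 -0.355
v 4.198 1.677 -0.033
v 4.444 1.826 0.236
v 4.673 2.095 0.411
v -1.79 1.23 -2.998
v -1.28 1.459 -3.875
v -1.15 2.71 -2.242
v -2.013 1.768 -3.86
v -2.616 1.762 -3.34
v -2.734 1.445 -2.619
v -2.299 1.002 -2.121
v -1.566 0.693 -2.136
v -0.964 0.699 -2.657
v -0.845 1.016 -3.377
f 2 4 1
f 5 2 1
f 1 4 3
f 3 5 1
f 2 8 4
f 6 2 5
f 6 8 2
f 4 8 3
f 7 5 3
f 3 8 7
f 7 6 5
f 8 6 7
f 10 12 9
f 13 10 9
f 9 12 11
f 11 13 9
f 10 16 12
f 14 10 13
f 14 16 10
f 12 16 11
f 15 13 11
f 11 16 15
f 15 14 13
f 16 14 15
f 18 17 20
f 18 20 19
f 20 17 21
f 20 21 19
f 21 17 22
f 21 22 19
f 22 17 23
f 22 23 19
f 23 17 24
f 23 24 19
f 24 17 25
f 24 25 19
f 25 17 26
f 25 26 19
f 26 17 27
f 26 27 19
f 27 17 28
f 27 28 19
f 28 17 29
f 28 29 19
f 29 17 30
f 29 30 19
f 30 17 31
f 30 31 19
f 31 17 32
f 31 32 19
f 32 17 33
f 32 33 19
f 33 17 34
f 33 34 19
f 34 17 18
f 34 18 19
f 36 35 38
f 36 38 37
f 38 35 39
f 38 39 37
f 39 35 40
f 39 40 37
f 40 35 41
f 40 41 37
f 41 35 42
f 41 42 37
f 42 35 43
f 42 43 37
f 43 35 44
f 43 44 37
f 44 35 36
f 44 36 37



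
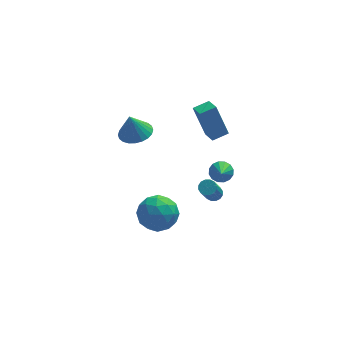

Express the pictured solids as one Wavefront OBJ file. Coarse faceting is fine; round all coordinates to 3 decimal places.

v -1.661 2.092 -2.786
v -0.952 2.198 -3.824
v -2.568 0.442 -3.576
v -1.859 0.548 -4.614
v -1.329 0.215 -3.519
v -0.768 1.235 -3.031
v -2.752 1.405 -4.369
v -2.191 2.425 -3.881
v -1.626 1.774 -4.803
v -0.746 1.038 -4.277
v -2.774 1.602 -3.123
v -1.894 0.866 -2.597
v -1.227 2.29 -3.236
v -2.293 0.35 -4.164
v -1.982 0.154 -3.52
v -1.565 0.217 -4.13
v -1.119 1.723 -2.769
v -0.702 1.786 -3.38
v -0.923 0.62 -3.2
v -2.818 0.854 -4.02
v -2.401 0.917 -4.631
v -1.955 2.423 -3.27
v -1.538 2.486 -3.88
v -2.597 2.02 -4.2
v -1.206 2.103 -4.421
v -1.739 1.133 -4.885
v -2.264 1.637 -4.742
v -1.935 2.236 -4.455
v -0.689 1.671 -4.112
v -1.222 0.701 -4.576
v -0.91 0.505 -3.932
v -0.581 1.104 -3.646
v -1.085 1.421 -4.687
v -2.298 1.939 -2.824
v -2.831 0.969 -3.288
v -2.939 1.536 -3.754
v -2.61 2.135 -3.468
v -1.781 1.507 -2.515
v -2.314 0.537 -2.979
v -1.585 0.404 -2.945
v -1.256 1.003 -2.658
v -2.435 1.219 -2.713
v -2.777 3.221 1.918
v -2.034 3.851 2.095
v -3.103 3.199 3.362
v -2.327 4.095 2.033
v -2.688 4.207 1.954
v -3.063 4.168 1.868
v -3.394 3.985 1.791
v -3.632 3.686 1.733
v -3.739 3.316 1.703
v -3.7 2.932 1.706
v -3.52 2.591 1.741
v -3.228 2.347 1.803
v -2.867 2.236 1.883
v -2.492 2.275 1.968
v -2.16 2.457 2.045
v -1.923 2.757 2.104
v -1.816 3.126 2.133
v -1.855 3.511 2.131
v 1.718 1.216 -0.169
v 2.252 1.446 0.204
v 1.582 0.144 0.689
v 1.965 1.599 0.35
v 1.611 1.65 0.357
v 1.286 1.585 0.224
v 1.077 1.421 -0.015
v 1.04 1.202 -0.295
v 1.185 0.987 -0.541
v 1.472 0.833 -0.687
v 1.826 0.783 -0.694
v 2.15 0.848 -0.561
v 2.359 1.012 -0.322
v 2.397 1.231 -0.042
v 1.357 1.445 -2.306
v 1.857 1.441 -2.164
v 1.363 0.312 -0.452
v 0.863 0.315 -0.594
v 1.754 1.661 -2.049
v 1.259 0.532 -0.337
v 1.544 1.823 -2.002
v 1.049 0.694 -0.29
v 1.284 1.884 -2.037
v 0.789 0.754 -0.325
v 1.044 1.827 -2.144
v 0.549 0.697 -0.432
v 0.888 1.668 -2.295
v 0.393 0.538 -0.583
v 0.857 1.448 -2.448
v 0.363 0.319 -0.736
v 0.961 1.228 -2.563
v 0.466 0.099 -0.851
v 1.171 1.066 -2.61
v 0.676 -0.063 -0.898
v 1.431 1.006 -2.575
v 0.936 -0.124 -0.863
v 1.671 1.063 -2.468
v 1.176 -0.067 -0.756
v 1.827 1.222 -2.317
v 1.332 0.092 -0.605
v 1.289 1.763 2.157
v 0.643 2.228 4.101
v 1.013 2.734 1.833
v 0.367 3.199 3.777
v 2.213 2.101 2.383
v 1.567 2.566 4.327
v 1.937 3.072 2.059
v 1.291 3.537 4.003
f 1 38 17
f 38 12 41
f 17 41 6
f 38 41 17
f 1 17 13
f 17 6 18
f 13 18 2
f 17 18 13
f 1 13 22
f 13 2 23
f 22 23 8
f 13 23 22
f 1 22 34
f 22 8 37
f 34 37 11
f 22 37 34
f 1 34 38
f 34 11 42
f 38 42 12
f 34 42 38
f 2 18 29
f 18 6 32
f 29 32 10
f 18 32 29
f 6 41 19
f 41 12 40
f 19 40 5
f 41 40 19
f 12 42 39
f 42 11 35
f 39 35 3
f 42 35 39
f 11 37 36
f 37 8 24
f 36 24 7
f 37 24 36
f 8 23 28
f 23 2 25
f 28 25 9
f 23 25 28
f 4 30 16
f 30 10 31
f 16 31 5
f 30 31 16
f 4 16 14
f 16 5 15
f 14 15 3
f 16 15 14
f 4 14 21
f 14 3 20
f 21 20 7
f 14 20 21
f 4 21 26
f 21 7 27
f 26 27 9
f 21 27 26
f 4 26 30
f 26 9 33
f 30 33 10
f 26 33 30
f 5 31 19
f 31 10 32
f 19 32 6
f 31 32 19
f 3 15 39
f 15 5 40
f 39 40 12
f 15 40 39
f 7 20 36
f 20 3 35
f 36 35 11
f 20 35 36
f 9 27 28
f 27 7 24
f 28 24 8
f 27 24 28
f 10 33 29
f 33 9 25
f 29 25 2
f 33 25 29
f 44 43 46
f 44 46 45
f 46 43 47
f 46 47 45
f 47 43 48
f 47 48 45
f 48 43 49
f 48 49 45
f 49 43 50
f 49 50 45
f 50 43 51
f 50 51 45
f 51 43 52
f 51 52 45
f 52 43 53
f 52 53 45
f 53 43 54
f 53 54 45
f 54 43 55
f 54 55 45
f 55 43 56
f 55 56 45
f 56 43 57
f 56 57 45
f 57 43 58
f 57 58 45
f 58 43 59
f 58 59 45
f 59 43 60
f 59 60 45
f 60 43 44
f 60 44 45
f 62 61 64
f 62 64 63
f 64 61 65
f 64 65 63
f 65 61 66
f 65 66 63
f 66 61 67
f 66 67 63
f 67 61 68
f 67 68 63
f 68 61 69
f 68 69 63
f 69 61 70
f 69 70 63
f 70 61 71
f 70 71 63
f 71 61 72
f 71 72 63
f 72 61 73
f 72 73 63
f 73 61 74
f 73 74 63
f 74 61 62
f 74 62 63
f 76 75 79
f 76 79 77
f 77 79 80
f 77 80 78
f 79 75 81
f 79 81 80
f 80 81 82
f 80 82 78
f 81 75 83
f 81 83 82
f 82 83 84
f 82 84 78
f 83 75 85
f 83 85 84
f 84 85 86
f 84 86 78
f 85 75 87
f 85 87 86
f 86 87 88
f 86 88 78
f 87 75 89
f 87 89 88
f 88 89 90
f 88 90 78
f 89 75 91
f 89 91 90
f 90 91 92
f 90 92 78
f 91 75 93
f 91 93 92
f 92 93 94
f 92 94 78
f 93 75 95
f 93 95 94
f 94 95 96
f 94 96 78
f 95 75 97
f 95 97 96
f 96 97 98
f 96 98 78
f 97 75 99
f 97 99 98
f 98 99 100
f 98 100 78
f 99 75 76
f 99 76 100
f 100 76 77
f 100 77 78
f 102 104 101
f 105 102 101
f 101 104 103
f 103 105 101
f 102 108 104
f 106 102 105
f 106 108 102
f 104 108 103
f 107 105 103
f 103 108 107
f 107 106 105
f 108 106 107



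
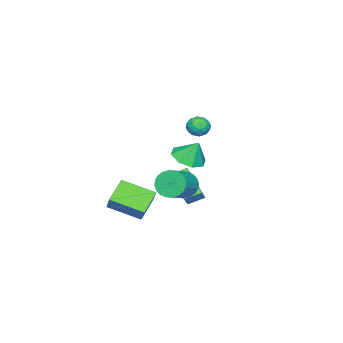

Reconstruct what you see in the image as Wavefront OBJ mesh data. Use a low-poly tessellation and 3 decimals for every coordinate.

v 3.709 3.48 1.844
v 4.698 3.466 1.902
v 3.651 4.06 2.996
v 4.435 4.096 1.572
v 3.747 4.365 1.401
v 3.038 4.116 1.49
v 2.721 3.494 1.787
v 2.984 2.865 2.117
v 3.671 2.596 2.288
v 4.381 2.845 2.198
v 2.254 2.384 -1.133
v 2.636 2.691 -1.888
v 4.108 2.743 -1.122
v 3.726 2.436 -0.367
v 2.544 2.991 -1.731
v 4.016 3.043 -0.965
v 2.408 3.199 -1.483
v 3.879 3.251 -0.717
v 2.248 3.283 -1.182
v 3.72 3.335 -0.416
v 2.089 3.23 -0.873
v 3.561 3.282 -0.107
v 1.955 3.048 -0.604
v 3.427 3.1 0.162
v 1.867 2.765 -0.416
v 3.339 2.817 0.351
v 1.838 2.424 -0.336
v 3.309 2.476 0.43
v 1.872 2.077 -0.378
v 3.344 2.129 0.388
v 1.964 1.777 -0.535
v 3.436 1.829 0.231
v 2.101 1.569 -0.783
v 3.572 1.621 -0.017
v 2.26 1.485 -1.084
v 3.732 1.537 -0.318
v 2.419 1.538 -1.393
v 3.891 1.59 -0.627
v 2.553 1.72 -1.662
v 4.025 1.772 -0.896
v 2.641 2.003 -1.851
v 4.113 2.055 -1.084
v 2.671 2.344 -1.93
v 4.142 2.396 -1.164
v 0.366 0.736 -2.015
v -0.248 1.468 -1.604
v 1.31 2.144 -3.112
v 0.696 2.876 -2.701
v 0.984 0.864 -1.319
v 0.37 1.596 -0.908
v 1.928 2.272 -2.416
v 1.314 3.004 -2.005
v -4.172 0.083 0.69
v -3.589 0.54 0.783
v -3.691 -0.32 -0.343
v -3.108 0.137 -0.25
v -3.201 -0.447 0.205
v -3.498 -0.199 0.843
v -3.782 0.419 -0.403
v -4.079 0.667 0.235
v -3.348 0.747 0.107
v -2.989 0.212 0.483
v -4.291 0.008 -0.043
v -3.932 -0.527 0.333
v -3.923 0.347 0.827
v -3.357 -0.127 -0.387
v -3.412 -0.47 -0.119
v -3.069 -0.202 -0.065
v -3.869 -0.087 0.862
v -3.526 0.181 0.917
v -3.298 -0.399 0.578
v -3.754 0.039 -0.477
v -3.411 0.307 -0.422
v -4.211 0.422 0.505
v -3.868 0.69 0.559
v -3.982 0.619 -0.138
v -3.438 0.737 0.484
v -3.156 0.501 -0.122
v -3.552 0.666 -0.213
v -3.727 0.812 0.162
v -3.227 0.423 0.706
v -2.945 0.186 0.099
v -2.999 -0.158 0.366
v -3.173 -0.011 0.741
v -3.086 0.545 0.309
v -4.335 0.034 0.341
v -4.053 -0.203 -0.266
v -4.107 0.231 -0.301
v -4.281 0.378 0.074
v -4.124 -0.281 0.562
v -3.842 -0.517 -0.044
v -3.553 -0.592 0.278
v -3.728 -0.446 0.653
v -4.194 -0.325 0.131
v 1.074 -0.856 -5.213
v 1.602 -2.737 -4.47
v -0.192 -0.838 -4.267
v 0.337 -2.719 -3.525
v 1.963 -0.141 -4.035
v 2.492 -2.022 -3.293
v 0.698 -0.123 -3.09
v 1.226 -2.004 -2.347
f 2 1 4
f 2 4 3
f 4 1 5
f 4 5 3
f 5 1 6
f 5 6 3
f 6 1 7
f 6 7 3
f 7 1 8
f 7 8 3
f 8 1 9
f 8 9 3
f 9 1 10
f 9 10 3
f 10 1 2
f 10 2 3
f 12 11 15
f 12 15 13
f 13 15 16
f 13 16 14
f 15 11 17
f 15 17 16
f 16 17 18
f 16 18 14
f 17 11 19
f 17 19 18
f 18 19 20
f 18 20 14
f 19 11 21
f 19 21 20
f 20 21 22
f 20 22 14
f 21 11 23
f 21 23 22
f 22 23 24
f 22 24 14
f 23 11 25
f 23 25 24
f 24 25 26
f 24 26 14
f 25 11 27
f 25 27 26
f 26 27 28
f 26 28 14
f 27 11 29
f 27 29 28
f 28 29 30
f 28 30 14
f 29 11 31
f 29 31 30
f 30 31 32
f 30 32 14
f 31 11 33
f 31 33 32
f 32 33 34
f 32 34 14
f 33 11 35
f 33 35 34
f 34 35 36
f 34 36 14
f 35 11 37
f 35 37 36
f 36 37 38
f 36 38 14
f 37 11 39
f 37 39 38
f 38 39 40
f 38 40 14
f 39 11 41
f 39 41 40
f 40 41 42
f 40 42 14
f 41 11 43
f 41 43 42
f 42 43 44
f 42 44 14
f 43 11 12
f 43 12 44
f 44 12 13
f 44 13 14
f 46 48 45
f 49 46 45
f 45 48 47
f 47 49 45
f 46 52 48
f 50 46 49
f 50 52 46
f 48 52 47
f 51 49 47
f 47 52 51
f 51 50 49
f 52 50 51
f 53 90 69
f 90 64 93
f 69 93 58
f 90 93 69
f 53 69 65
f 69 58 70
f 65 70 54
f 69 70 65
f 53 65 74
f 65 54 75
f 74 75 60
f 65 75 74
f 53 74 86
f 74 60 89
f 86 89 63
f 74 89 86
f 53 86 90
f 86 63 94
f 90 94 64
f 86 94 90
f 54 70 81
f 70 58 84
f 81 84 62
f 70 84 81
f 58 93 71
f 93 64 92
f 71 92 57
f 93 92 71
f 64 94 91
f 94 63 87
f 91 87 55
f 94 87 91
f 63 89 88
f 89 60 76
f 88 76 59
f 89 76 88
f 60 75 80
f 75 54 77
f 80 77 61
f 75 77 80
f 56 82 68
f 82 62 83
f 68 83 57
f 82 83 68
f 56 68 66
f 68 57 67
f 66 67 55
f 68 67 66
f 56 66 73
f 66 55 72
f 73 72 59
f 66 72 73
f 56 73 78
f 73 59 79
f 78 79 61
f 73 79 78
f 56 78 82
f 78 61 85
f 82 85 62
f 78 85 82
f 57 83 71
f 83 62 84
f 71 84 58
f 83 84 71
f 55 67 91
f 67 57 92
f 91 92 64
f 67 92 91
f 59 72 88
f 72 55 87
f 88 87 63
f 72 87 88
f 61 79 80
f 79 59 76
f 80 76 60
f 79 76 80
f 62 85 81
f 85 61 77
f 81 77 54
f 85 77 81
f 96 98 95
f 99 96 95
f 95 98 97
f 97 99 95
f 96 102 98
f 100 96 99
f 100 102 96
f 98 102 97
f 101 99 97
f 97 102 101
f 101 100 99
f 102 100 101



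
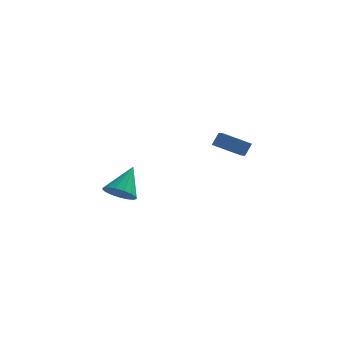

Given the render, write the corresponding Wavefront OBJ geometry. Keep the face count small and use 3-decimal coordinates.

v 2.56 -1.861 0.355
v 2.808 -1.481 1.062
v 2.18 -1.194 0.129
v 2.428 -0.814 0.836
v 3.912 -1.346 -0.396
v 4.16 -0.966 0.311
v 3.532 -0.679 -0.622
v 3.78 -0.299 0.085
v -3.436 1.022 -4.646
v -2.481 0.864 -4.72
v -3.104 2.318 -3.134
v -2.558 1.22 -5.008
v -2.835 1.53 -5.214
v -3.25 1.724 -5.289
v -3.708 1.757 -5.217
v -4.103 1.622 -5.015
v -4.345 1.349 -4.728
v -4.379 1.001 -4.422
v -4.197 0.658 -4.168
v -3.84 0.398 -4.023
v -3.391 0.281 -4.022
v -2.952 0.334 -4.163
v -2.624 0.544 -4.415
f 2 4 1
f 5 2 1
f 1 4 3
f 3 5 1
f 2 8 4
f 6 2 5
f 6 8 2
f 4 8 3
f 7 5 3
f 3 8 7
f 7 6 5
f 8 6 7
f 10 9 12
f 10 12 11
f 12 9 13
f 12 13 11
f 13 9 14
f 13 14 11
f 14 9 15
f 14 15 11
f 15 9 16
f 15 16 11
f 16 9 17
f 16 17 11
f 17 9 18
f 17 18 11
f 18 9 19
f 18 19 11
f 19 9 20
f 19 20 11
f 20 9 21
f 20 21 11
f 21 9 22
f 21 22 11
f 22 9 23
f 22 23 11
f 23 9 10
f 23 10 11



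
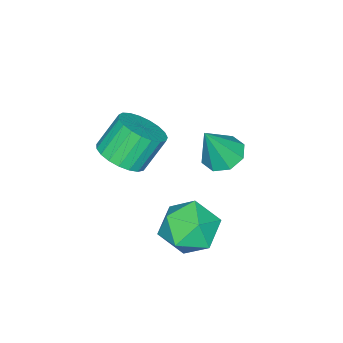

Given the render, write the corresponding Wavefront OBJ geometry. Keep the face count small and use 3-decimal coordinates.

v -0.574 1.099 -0.757
v -0.03 1.79 -0.894
v 0.234 0.801 0.937
v -0.61 1.972 -0.586
v -1.168 1.643 -0.377
v -1.379 0.995 -0.391
v -1.118 0.408 -0.619
v -0.538 0.227 -0.928
v 0.02 0.556 -1.136
v 0.231 1.204 -1.122
v 2.335 -1.416 -0.038
v 2.908 -2.06 0.524
v 2.078 -1.649 1.841
v 1.505 -1.004 1.278
v 3.132 -1.696 0.551
v 2.302 -1.284 1.868
v 3.217 -1.283 0.476
v 2.387 -0.872 1.793
v 3.15 -0.893 0.312
v 2.321 -0.482 1.629
v 2.942 -0.594 0.087
v 2.113 -0.182 1.404
v 2.63 -0.436 -0.159
v 1.8 -0.025 1.158
v 2.266 -0.448 -0.385
v 1.436 -0.037 0.932
v 1.914 -0.627 -0.55
v 1.084 -0.216 0.767
v 1.635 -0.943 -0.627
v 0.805 -0.531 0.689
v 1.477 -1.34 -0.603
v 0.647 -0.929 0.714
v 1.467 -1.751 -0.481
v 0.637 -1.339 0.836
v 1.608 -2.103 -0.282
v 0.778 -1.692 1.035
v 1.874 -2.337 -0.041
v 1.044 -1.925 1.276
v 2.22 -2.411 0.2
v 1.39 -2 1.517
v 2.586 -2.313 0.4
v 1.756 -1.902 1.717
v 3.84 3.492 -1.358
v 4.651 2.62 -1.049
v 2.349 2.2 -1.091
v 3.16 1.328 -0.782
v 2.972 2.286 -0.033
v 3.893 3.084 -0.198
v 3.107 1.736 -1.942
v 4.028 2.534 -2.107
v 4.198 1.534 -1.41
v 4.114 1.874 -0.23
v 2.886 2.946 -1.91
v 2.802 3.286 -0.73
f 2 1 4
f 2 4 3
f 4 1 5
f 4 5 3
f 5 1 6
f 5 6 3
f 6 1 7
f 6 7 3
f 7 1 8
f 7 8 3
f 8 1 9
f 8 9 3
f 9 1 10
f 9 10 3
f 10 1 2
f 10 2 3
f 12 11 15
f 12 15 13
f 13 15 16
f 13 16 14
f 15 11 17
f 15 17 16
f 16 17 18
f 16 18 14
f 17 11 19
f 17 19 18
f 18 19 20
f 18 20 14
f 19 11 21
f 19 21 20
f 20 21 22
f 20 22 14
f 21 11 23
f 21 23 22
f 22 23 24
f 22 24 14
f 23 11 25
f 23 25 24
f 24 25 26
f 24 26 14
f 25 11 27
f 25 27 26
f 26 27 28
f 26 28 14
f 27 11 29
f 27 29 28
f 28 29 30
f 28 30 14
f 29 11 31
f 29 31 30
f 30 31 32
f 30 32 14
f 31 11 33
f 31 33 32
f 32 33 34
f 32 34 14
f 33 11 35
f 33 35 34
f 34 35 36
f 34 36 14
f 35 11 37
f 35 37 36
f 36 37 38
f 36 38 14
f 37 11 39
f 37 39 38
f 38 39 40
f 38 40 14
f 39 11 41
f 39 41 40
f 40 41 42
f 40 42 14
f 41 11 12
f 41 12 42
f 42 12 13
f 42 13 14
f 43 54 48
f 43 48 44
f 43 44 50
f 43 50 53
f 43 53 54
f 44 48 52
f 48 54 47
f 54 53 45
f 53 50 49
f 50 44 51
f 46 52 47
f 46 47 45
f 46 45 49
f 46 49 51
f 46 51 52
f 47 52 48
f 45 47 54
f 49 45 53
f 51 49 50
f 52 51 44



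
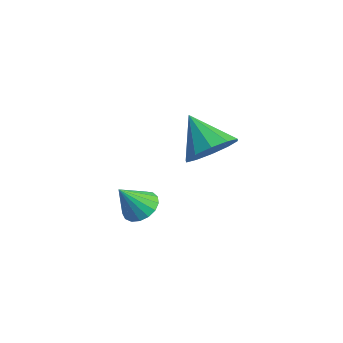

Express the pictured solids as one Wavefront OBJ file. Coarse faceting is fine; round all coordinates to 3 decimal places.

v 2.163 1.557 -3.467
v 2.802 1.148 -2.786
v 0.897 1.403 -2.373
v 2.8 1.772 -2.7
v 2.554 2.315 -2.907
v 2.159 2.568 -3.328
v 1.765 2.435 -3.802
v 1.523 1.967 -4.148
v 1.525 1.343 -4.234
v 1.771 0.8 -4.027
v 2.166 0.547 -3.606
v 2.56 0.68 -3.132
v 3.955 -2.157 -3.762
v 4.63 -2.24 -3.788
v 3.905 -2.903 -2.698
v 4.591 -1.975 -3.604
v 4.407 -1.751 -3.455
v 4.119 -1.62 -3.377
v 3.794 -1.613 -3.387
v 3.506 -1.729 -3.483
v 3.32 -1.944 -3.642
v 3.281 -2.208 -3.829
v 3.395 -2.46 -4.001
v 3.638 -2.642 -4.117
v 3.954 -2.713 -4.152
v 4.27 -2.657 -4.098
v 4.514 -2.486 -3.967
f 2 1 4
f 2 4 3
f 4 1 5
f 4 5 3
f 5 1 6
f 5 6 3
f 6 1 7
f 6 7 3
f 7 1 8
f 7 8 3
f 8 1 9
f 8 9 3
f 9 1 10
f 9 10 3
f 10 1 11
f 10 11 3
f 11 1 12
f 11 12 3
f 12 1 2
f 12 2 3
f 14 13 16
f 14 16 15
f 16 13 17
f 16 17 15
f 17 13 18
f 17 18 15
f 18 13 19
f 18 19 15
f 19 13 20
f 19 20 15
f 20 13 21
f 20 21 15
f 21 13 22
f 21 22 15
f 22 13 23
f 22 23 15
f 23 13 24
f 23 24 15
f 24 13 25
f 24 25 15
f 25 13 26
f 25 26 15
f 26 13 27
f 26 27 15
f 27 13 14
f 27 14 15



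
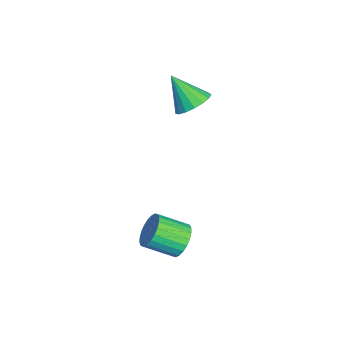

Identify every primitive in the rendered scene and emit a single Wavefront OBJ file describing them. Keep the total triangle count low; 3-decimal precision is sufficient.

v 2.923 -0.342 -2.176
v 3.735 -0.109 -1.699
v 3.669 -1.625 -0.847
v 2.857 -1.858 -1.324
v 3.471 0.032 -1.468
v 3.405 -1.484 -0.616
v 3.123 0.116 -1.345
v 3.057 -1.4 -0.493
v 2.745 0.131 -1.348
v 2.679 -1.385 -0.496
v 2.394 0.073 -1.477
v 2.328 -1.443 -0.626
v 2.123 -0.047 -1.713
v 2.057 -1.563 -0.861
v 1.974 -0.213 -2.019
v 1.909 -1.729 -1.167
v 1.97 -0.398 -2.349
v 1.904 -1.914 -1.497
v 2.111 -0.575 -2.653
v 2.045 -2.091 -1.801
v 2.375 -0.716 -2.884
v 2.309 -2.232 -2.032
v 2.723 -0.8 -3.007
v 2.657 -2.316 -2.155
v 3.101 -0.815 -3.004
v 3.035 -2.331 -2.152
v 3.452 -0.757 -2.874
v 3.386 -2.273 -2.023
v 3.723 -0.637 -2.639
v 3.657 -2.153 -1.787
v 3.871 -0.471 -2.333
v 3.806 -1.987 -1.481
v 3.876 -0.286 -2.003
v 3.81 -1.802 -1.151
v -3.251 0.467 2.615
v -2.568 0.9 3.284
v -4.069 -0.607 4.145
v -2.961 1.213 3.294
v -3.42 1.355 3.148
v -3.841 1.294 2.88
v -4.127 1.043 2.552
v -4.212 0.66 2.238
v -4.077 0.233 2.01
v -3.753 -0.141 1.921
v -3.314 -0.375 1.991
v -2.861 -0.417 2.204
v -2.497 -0.256 2.511
v -2.306 0.07 2.842
v -2.331 0.488 3.121
f 2 1 5
f 2 5 3
f 3 5 6
f 3 6 4
f 5 1 7
f 5 7 6
f 6 7 8
f 6 8 4
f 7 1 9
f 7 9 8
f 8 9 10
f 8 10 4
f 9 1 11
f 9 11 10
f 10 11 12
f 10 12 4
f 11 1 13
f 11 13 12
f 12 13 14
f 12 14 4
f 13 1 15
f 13 15 14
f 14 15 16
f 14 16 4
f 15 1 17
f 15 17 16
f 16 17 18
f 16 18 4
f 17 1 19
f 17 19 18
f 18 19 20
f 18 20 4
f 19 1 21
f 19 21 20
f 20 21 22
f 20 22 4
f 21 1 23
f 21 23 22
f 22 23 24
f 22 24 4
f 23 1 25
f 23 25 24
f 24 25 26
f 24 26 4
f 25 1 27
f 25 27 26
f 26 27 28
f 26 28 4
f 27 1 29
f 27 29 28
f 28 29 30
f 28 30 4
f 29 1 31
f 29 31 30
f 30 31 32
f 30 32 4
f 31 1 33
f 31 33 32
f 32 33 34
f 32 34 4
f 33 1 2
f 33 2 34
f 34 2 3
f 34 3 4
f 36 35 38
f 36 38 37
f 38 35 39
f 38 39 37
f 39 35 40
f 39 40 37
f 40 35 41
f 40 41 37
f 41 35 42
f 41 42 37
f 42 35 43
f 42 43 37
f 43 35 44
f 43 44 37
f 44 35 45
f 44 45 37
f 45 35 46
f 45 46 37
f 46 35 47
f 46 47 37
f 47 35 48
f 47 48 37
f 48 35 49
f 48 49 37
f 49 35 36
f 49 36 37



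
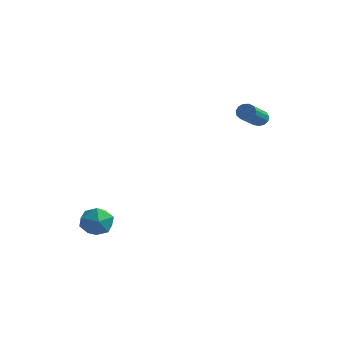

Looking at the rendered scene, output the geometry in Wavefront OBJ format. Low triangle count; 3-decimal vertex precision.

v -2.411 -2.999 -3.018
v -1.643 -2.281 -3.033
v -1.497 -3.999 -4.047
v -0.729 -3.281 -4.062
v -0.929 -3.819 -3.181
v -1.494 -3.201 -2.545
v -1.646 -3.079 -4.535
v -2.211 -2.461 -3.899
v -1.17 -2.331 -3.97
v -0.727 -2.788 -3.133
v -2.413 -3.492 -3.947
v -1.97 -3.949 -3.11
v 3.551 4.46 2.693
v 3.868 4.72 3.074
v 4.225 2.801 4.088
v 3.909 2.54 3.707
v 3.573 4.724 3.186
v 3.93 2.805 4.2
v 3.271 4.644 3.141
v 3.628 2.725 4.155
v 3.058 4.506 2.954
v 3.415 2.587 3.968
v 3.002 4.353 2.684
v 3.359 2.433 3.698
v 3.12 4.234 2.417
v 3.477 2.314 3.431
v 3.375 4.186 2.237
v 3.732 2.267 3.251
v 3.686 4.226 2.202
v 4.043 2.306 3.216
v 3.954 4.339 2.323
v 4.312 2.42 3.337
v 4.095 4.491 2.561
v 4.452 2.572 3.576
v 4.063 4.633 2.841
v 4.42 2.714 3.856
f 1 12 6
f 1 6 2
f 1 2 8
f 1 8 11
f 1 11 12
f 2 6 10
f 6 12 5
f 12 11 3
f 11 8 7
f 8 2 9
f 4 10 5
f 4 5 3
f 4 3 7
f 4 7 9
f 4 9 10
f 5 10 6
f 3 5 12
f 7 3 11
f 9 7 8
f 10 9 2
f 14 13 17
f 14 17 15
f 15 17 18
f 15 18 16
f 17 13 19
f 17 19 18
f 18 19 20
f 18 20 16
f 19 13 21
f 19 21 20
f 20 21 22
f 20 22 16
f 21 13 23
f 21 23 22
f 22 23 24
f 22 24 16
f 23 13 25
f 23 25 24
f 24 25 26
f 24 26 16
f 25 13 27
f 25 27 26
f 26 27 28
f 26 28 16
f 27 13 29
f 27 29 28
f 28 29 30
f 28 30 16
f 29 13 31
f 29 31 30
f 30 31 32
f 30 32 16
f 31 13 33
f 31 33 32
f 32 33 34
f 32 34 16
f 33 13 35
f 33 35 34
f 34 35 36
f 34 36 16
f 35 13 14
f 35 14 36
f 36 14 15
f 36 15 16



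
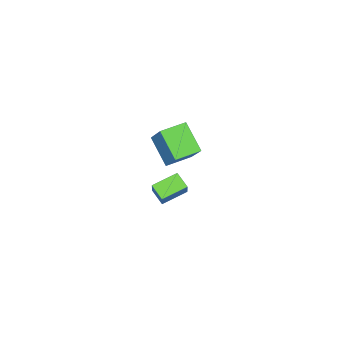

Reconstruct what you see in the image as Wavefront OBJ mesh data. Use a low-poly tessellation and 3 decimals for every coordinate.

v -0.837 2.832 3.629
v -0.179 3.913 5.191
v -0.307 4.16 2.487
v 0.35 5.241 4.048
v 0.45 2.219 3.512
v 1.107 3.3 5.073
v 0.979 3.547 2.369
v 1.637 4.628 3.931
v -2.547 1.594 -2.392
v -2.035 1.983 -1.354
v -2.27 2.461 -2.853
v -1.758 2.849 -1.816
v -1.222 0.951 -2.804
v -0.71 1.339 -1.767
v -0.945 1.817 -3.266
v -0.433 2.206 -2.228
f 2 4 1
f 5 2 1
f 1 4 3
f 3 5 1
f 2 8 4
f 6 2 5
f 6 8 2
f 4 8 3
f 7 5 3
f 3 8 7
f 7 6 5
f 8 6 7
f 10 12 9
f 13 10 9
f 9 12 11
f 11 13 9
f 10 16 12
f 14 10 13
f 14 16 10
f 12 16 11
f 15 13 11
f 11 16 15
f 15 14 13
f 16 14 15



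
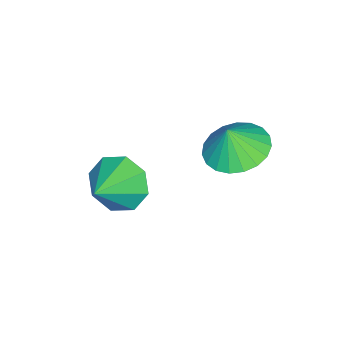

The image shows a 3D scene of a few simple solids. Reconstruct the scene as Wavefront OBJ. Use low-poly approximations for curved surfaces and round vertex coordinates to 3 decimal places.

v 0.611 -2.85 -2.22
v 1.019 -2.182 -2.825
v 1.909 -2.99 -1.5
v 0.712 -1.865 -2.209
v 0.345 -2.126 -1.6
v 0.135 -2.811 -1.353
v 0.204 -3.519 -1.614
v 0.511 -3.835 -2.23
v 0.878 -3.574 -2.84
v 1.088 -2.889 -3.087
v -1.467 -0.048 -1.322
v -0.887 0.816 -1.305
v -1.193 -0.252 -0.298
v -1.272 0.963 -1.173
v -1.69 0.935 -1.067
v -2.07 0.737 -1.005
v -2.345 0.404 -0.998
v -2.469 -0.008 -1.047
v -2.419 -0.426 -1.144
v -2.204 -0.779 -1.271
v -1.862 -1.006 -1.408
v -1.452 -1.067 -1.529
v -1.044 -0.952 -1.615
v -0.709 -0.68 -1.65
v -0.505 -0.299 -1.629
v -0.468 0.125 -1.554
v -0.603 0.519 -1.44
f 2 1 4
f 2 4 3
f 4 1 5
f 4 5 3
f 5 1 6
f 5 6 3
f 6 1 7
f 6 7 3
f 7 1 8
f 7 8 3
f 8 1 9
f 8 9 3
f 9 1 10
f 9 10 3
f 10 1 2
f 10 2 3
f 12 11 14
f 12 14 13
f 14 11 15
f 14 15 13
f 15 11 16
f 15 16 13
f 16 11 17
f 16 17 13
f 17 11 18
f 17 18 13
f 18 11 19
f 18 19 13
f 19 11 20
f 19 20 13
f 20 11 21
f 20 21 13
f 21 11 22
f 21 22 13
f 22 11 23
f 22 23 13
f 23 11 24
f 23 24 13
f 24 11 25
f 24 25 13
f 25 11 26
f 25 26 13
f 26 11 27
f 26 27 13
f 27 11 12
f 27 12 13



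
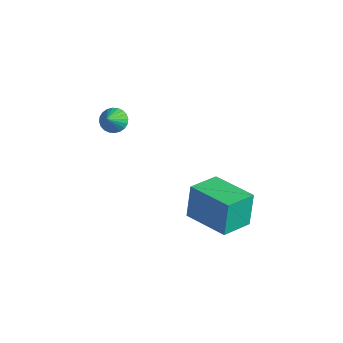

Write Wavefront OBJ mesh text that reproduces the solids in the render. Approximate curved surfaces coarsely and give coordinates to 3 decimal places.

v 1.725 -1.583 -4.206
v 1.501 -1.204 -2.689
v 1.589 -0.149 -4.585
v 1.364 0.231 -3.068
v 3.736 -1.331 -3.972
v 3.511 -0.951 -2.455
v 3.599 0.104 -4.351
v 3.375 0.483 -2.834
v -0.824 -3.177 1.109
v -0.337 -3.228 0.799
v -0.336 -3.863 1.991
v -0.293 -3.042 0.92
v -0.329 -2.876 1.069
v -0.442 -2.756 1.225
v -0.612 -2.7 1.363
v -0.815 -2.716 1.462
v -1.019 -2.803 1.508
v -1.193 -2.946 1.492
v -1.311 -3.125 1.419
v -1.356 -3.311 1.298
v -1.319 -3.477 1.149
v -1.207 -3.597 0.993
v -1.036 -3.653 0.855
v -0.833 -3.637 0.756
v -0.629 -3.55 0.71
v -0.455 -3.407 0.725
f 2 4 1
f 5 2 1
f 1 4 3
f 3 5 1
f 2 8 4
f 6 2 5
f 6 8 2
f 4 8 3
f 7 5 3
f 3 8 7
f 7 6 5
f 8 6 7
f 10 9 12
f 10 12 11
f 12 9 13
f 12 13 11
f 13 9 14
f 13 14 11
f 14 9 15
f 14 15 11
f 15 9 16
f 15 16 11
f 16 9 17
f 16 17 11
f 17 9 18
f 17 18 11
f 18 9 19
f 18 19 11
f 19 9 20
f 19 20 11
f 20 9 21
f 20 21 11
f 21 9 22
f 21 22 11
f 22 9 23
f 22 23 11
f 23 9 24
f 23 24 11
f 24 9 25
f 24 25 11
f 25 9 26
f 25 26 11
f 26 9 10
f 26 10 11



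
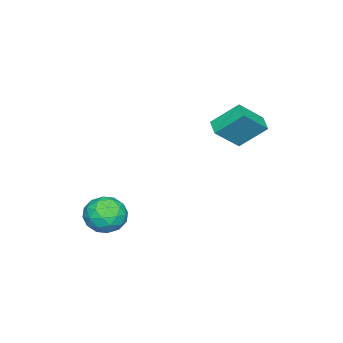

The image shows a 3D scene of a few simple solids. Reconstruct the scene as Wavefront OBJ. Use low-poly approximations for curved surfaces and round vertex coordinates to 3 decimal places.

v 1.793 -2.548 -1.674
v 2.861 -2.871 -1.416
v 1.179 -4.249 -1.264
v 2.247 -4.572 -1.006
v 1.697 -3.825 -0.333
v 2.076 -2.774 -0.587
v 1.964 -4.346 -2.093
v 2.343 -3.295 -2.347
v 2.967 -3.983 -1.675
v 2.802 -3.661 -0.588
v 1.238 -3.459 -2.092
v 1.073 -3.137 -1.005
v 2.381 -2.56 -1.581
v 1.659 -4.56 -1.099
v 1.335 -4.121 -0.704
v 1.964 -4.311 -0.552
v 1.919 -2.503 -1.094
v 2.548 -2.693 -0.942
v 1.863 -3.254 -0.306
v 1.492 -4.427 -1.738
v 2.121 -4.617 -1.586
v 2.076 -2.809 -2.128
v 2.705 -2.999 -1.976
v 2.177 -3.866 -2.374
v 3.071 -3.404 -1.582
v 2.71 -4.403 -1.341
v 2.544 -4.27 -1.98
v 2.767 -3.653 -2.129
v 2.974 -3.214 -0.942
v 2.613 -4.214 -0.701
v 2.29 -3.775 -0.306
v 2.513 -3.157 -0.455
v 3.036 -3.868 -1.095
v 1.427 -2.906 -1.979
v 1.066 -3.906 -1.738
v 1.527 -3.963 -2.225
v 1.75 -3.345 -2.374
v 1.33 -2.717 -1.339
v 0.969 -3.716 -1.098
v 1.273 -3.467 -0.551
v 1.496 -2.85 -0.7
v 1.004 -3.252 -1.585
v -4.435 0.253 1.788
v -4.921 1.549 3.046
v -3.702 0.815 1.493
v -4.188 2.11 2.751
v -3.312 -0.55 3.049
v -3.798 0.745 4.307
v -2.579 0.011 2.754
v -3.065 1.307 4.012
f 1 38 17
f 38 12 41
f 17 41 6
f 38 41 17
f 1 17 13
f 17 6 18
f 13 18 2
f 17 18 13
f 1 13 22
f 13 2 23
f 22 23 8
f 13 23 22
f 1 22 34
f 22 8 37
f 34 37 11
f 22 37 34
f 1 34 38
f 34 11 42
f 38 42 12
f 34 42 38
f 2 18 29
f 18 6 32
f 29 32 10
f 18 32 29
f 6 41 19
f 41 12 40
f 19 40 5
f 41 40 19
f 12 42 39
f 42 11 35
f 39 35 3
f 42 35 39
f 11 37 36
f 37 8 24
f 36 24 7
f 37 24 36
f 8 23 28
f 23 2 25
f 28 25 9
f 23 25 28
f 4 30 16
f 30 10 31
f 16 31 5
f 30 31 16
f 4 16 14
f 16 5 15
f 14 15 3
f 16 15 14
f 4 14 21
f 14 3 20
f 21 20 7
f 14 20 21
f 4 21 26
f 21 7 27
f 26 27 9
f 21 27 26
f 4 26 30
f 26 9 33
f 30 33 10
f 26 33 30
f 5 31 19
f 31 10 32
f 19 32 6
f 31 32 19
f 3 15 39
f 15 5 40
f 39 40 12
f 15 40 39
f 7 20 36
f 20 3 35
f 36 35 11
f 20 35 36
f 9 27 28
f 27 7 24
f 28 24 8
f 27 24 28
f 10 33 29
f 33 9 25
f 29 25 2
f 33 25 29
f 44 46 43
f 47 44 43
f 43 46 45
f 45 47 43
f 44 50 46
f 48 44 47
f 48 50 44
f 46 50 45
f 49 47 45
f 45 50 49
f 49 48 47
f 50 48 49



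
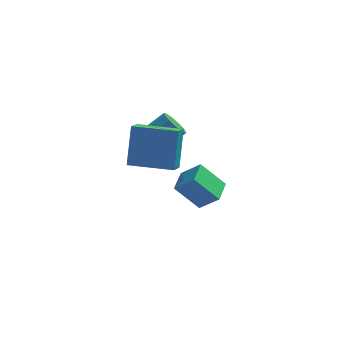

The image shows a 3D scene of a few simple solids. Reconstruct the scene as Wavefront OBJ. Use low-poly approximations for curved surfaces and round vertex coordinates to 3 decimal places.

v 3.338 -0.124 -3.428
v 2.204 0.025 -2.239
v 3.565 1.042 -3.358
v 2.432 1.191 -2.168
v 4.228 -0.351 -2.552
v 3.095 -0.202 -1.362
v 4.456 0.815 -2.481
v 3.322 0.964 -1.292
v 0.616 -2.36 1.543
v 0.451 -3.153 2.039
v 0.723 -1.328 3.229
v 0.558 -2.121 3.725
v 2.622 -2.719 1.635
v 2.457 -3.512 2.131
v 2.729 -1.687 3.321
v 2.564 -2.48 3.817
v 0.785 0.071 0.456
v 1.243 -0.433 0.222
v 2.652 0.285 1.43
v 2.195 0.789 1.664
v 1.292 -0.144 -0.008
v 2.702 0.574 1.2
v 1.206 0.203 -0.113
v 2.615 0.921 1.095
v 1.007 0.514 -0.066
v 2.416 1.232 1.142
v 0.749 0.707 0.121
v 2.158 1.425 1.329
v 0.5 0.729 0.398
v 1.909 1.447 1.605
v 0.328 0.575 0.69
v 1.737 1.293 1.898
v 0.278 0.286 0.92
v 1.688 1.004 2.128
v 0.365 -0.061 1.025
v 1.774 0.657 2.233
v 0.564 -0.372 0.978
v 1.973 0.346 2.186
v 0.822 -0.565 0.791
v 2.231 0.153 1.999
v 1.071 -0.587 0.515
v 2.48 0.131 1.722
f 2 4 1
f 5 2 1
f 1 4 3
f 3 5 1
f 2 8 4
f 6 2 5
f 6 8 2
f 4 8 3
f 7 5 3
f 3 8 7
f 7 6 5
f 8 6 7
f 10 12 9
f 13 10 9
f 9 12 11
f 11 13 9
f 10 16 12
f 14 10 13
f 14 16 10
f 12 16 11
f 15 13 11
f 11 16 15
f 15 14 13
f 16 14 15
f 18 17 21
f 18 21 19
f 19 21 22
f 19 22 20
f 21 17 23
f 21 23 22
f 22 23 24
f 22 24 20
f 23 17 25
f 23 25 24
f 24 25 26
f 24 26 20
f 25 17 27
f 25 27 26
f 26 27 28
f 26 28 20
f 27 17 29
f 27 29 28
f 28 29 30
f 28 30 20
f 29 17 31
f 29 31 30
f 30 31 32
f 30 32 20
f 31 17 33
f 31 33 32
f 32 33 34
f 32 34 20
f 33 17 35
f 33 35 34
f 34 35 36
f 34 36 20
f 35 17 37
f 35 37 36
f 36 37 38
f 36 38 20
f 37 17 39
f 37 39 38
f 38 39 40
f 38 40 20
f 39 17 41
f 39 41 40
f 40 41 42
f 40 42 20
f 41 17 18
f 41 18 42
f 42 18 19
f 42 19 20

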